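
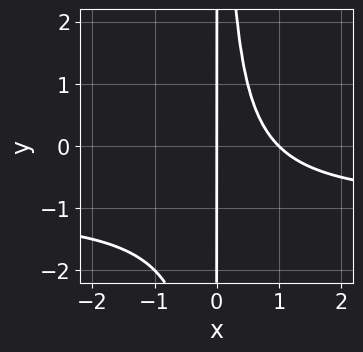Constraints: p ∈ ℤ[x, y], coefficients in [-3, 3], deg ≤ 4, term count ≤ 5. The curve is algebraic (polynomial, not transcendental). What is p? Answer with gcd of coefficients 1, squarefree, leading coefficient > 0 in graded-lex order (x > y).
x^2*y + x^2 - x

(a) Degree: a generic line meets the curve in up to 3 points, so deg p = 3.
(b) From the visible intercepts: the visible y-axis segment lies entirely on the curve; the x-axis gridline crossings are at x ∈ {0, 1}.
(c) Solving for integer coefficients yields p as stated.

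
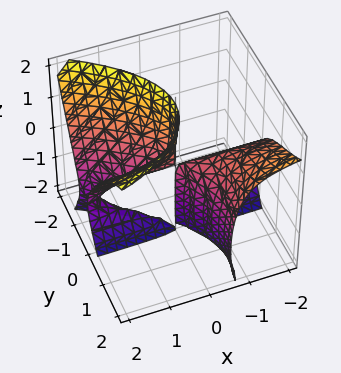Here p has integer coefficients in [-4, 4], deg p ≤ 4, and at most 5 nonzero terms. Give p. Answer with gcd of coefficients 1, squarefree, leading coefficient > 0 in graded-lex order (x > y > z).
(a) The picture has 2 separate pieces. They look like related sheets of one shape, so recover p as a whole.
(b) Degree: a generic line meets the surface in up to 3 points, so deg p = 3.
(c) Checking where it meets the axes: every point of the x-axis in the box is on the surface; the visible z-axis segment lies entirely on the surface.
(d) Assembling these constraints gives the stated polynomial.

x*z^2 + y^3 - 3*x*y + 2*x*z - 3*y^2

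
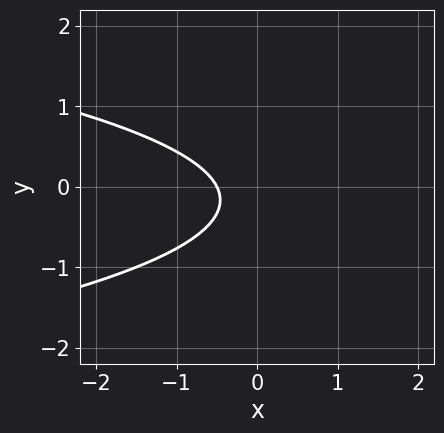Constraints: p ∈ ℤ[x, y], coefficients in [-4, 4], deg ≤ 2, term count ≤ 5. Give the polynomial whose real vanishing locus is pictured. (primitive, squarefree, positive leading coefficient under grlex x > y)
(a) Degree: no degree-1 curve has this shape, so deg p = 2.
(b) Observable constraints: no y-intercept at any integer in the box.
(c) Putting this together gives p.

3*y^2 + 2*x + y + 1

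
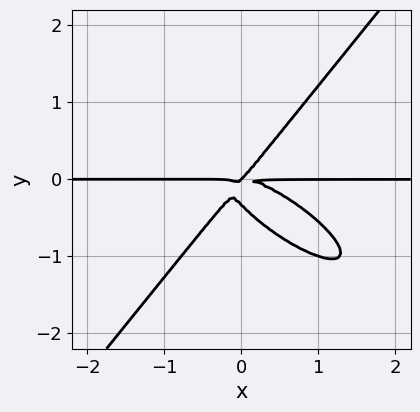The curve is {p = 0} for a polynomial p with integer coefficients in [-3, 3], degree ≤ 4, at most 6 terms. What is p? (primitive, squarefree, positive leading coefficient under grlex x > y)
First, deg p = 4. The shape is more complex than any degree-3 curve.
Then, reading off the gridlines: the visible x-axis segment lies entirely on the curve; one y-axis crossing is at y = 0.
Finally, these observations pin down the coefficients.

2*x^3*y + 3*x^2*y^2 - 3*y^4 + x*y^2 - y^3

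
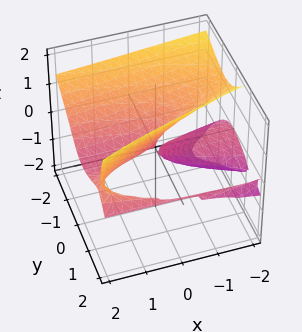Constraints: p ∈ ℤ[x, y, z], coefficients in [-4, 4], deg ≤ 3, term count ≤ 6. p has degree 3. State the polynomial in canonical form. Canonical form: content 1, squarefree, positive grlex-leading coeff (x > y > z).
First, the picture has 2 separate pieces. Treating them together as one polynomial.
Next, the degree is 3 — a generic line meets the surface in up to 3 points.
Then, checking where it meets the axes: every point of the x-axis in the box is on the surface; the y-axis gridline crossings are at y ∈ {0, 2}; one z-axis crossing is at z = 0.
Finally, putting this together gives p.

y^3 - 3*y*z^2 + 2*z^3 + 2*x*z - 2*y^2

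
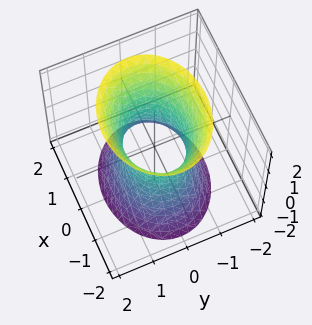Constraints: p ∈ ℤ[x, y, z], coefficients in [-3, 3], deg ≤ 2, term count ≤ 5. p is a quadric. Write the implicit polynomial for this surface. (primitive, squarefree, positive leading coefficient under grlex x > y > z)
First, deg p = 2. An hourglass — one-sheet hyperboloid; a quadric.
Then, symmetries: it's symmetric under z → −z, forcing even powers of z; it's symmetric under x → −x, forcing even powers of x; mirror symmetry y ↦ −y ⇒ only even powers of y.
Then, from the visible intercepts: the surface avoids every integer z-axis point in the box; among the integer gridlines, it crosses the x-axis at x ∈ {-1, 1}.
Finally, matching integer coefficients to the picture gives p.

2*x^2 + 3*y^2 - z^2 - 2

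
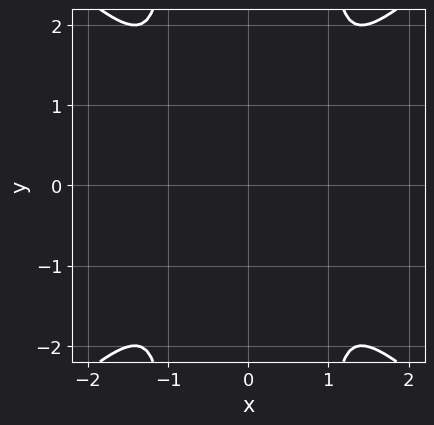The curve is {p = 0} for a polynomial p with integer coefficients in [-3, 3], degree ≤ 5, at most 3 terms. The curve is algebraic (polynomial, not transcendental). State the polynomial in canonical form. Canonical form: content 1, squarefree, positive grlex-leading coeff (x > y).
x^4 - x^2*y^2 + y^2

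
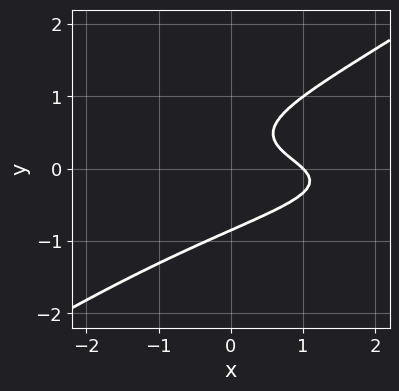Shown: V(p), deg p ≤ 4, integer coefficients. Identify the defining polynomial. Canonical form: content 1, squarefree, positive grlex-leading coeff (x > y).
The degree is 3 — no degree-2 curve has this shape.
From the axis intercepts and sections: one x-axis crossing is at x = 1.
Assembling these constraints gives the stated polynomial.

2*x*y^2 - 3*y^3 + x + y - 1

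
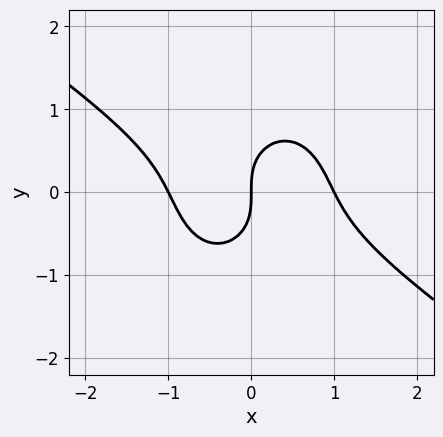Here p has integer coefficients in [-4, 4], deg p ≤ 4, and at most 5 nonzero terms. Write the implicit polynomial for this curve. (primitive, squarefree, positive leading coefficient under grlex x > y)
1. deg p = 3. The shape is more complex than any degree-2 curve.
2. Observable constraints: one y-axis crossing is at y = 0; the x-axis gridline crossings are at x ∈ {-1, 0, 1}.
3. Matching integer coefficients to the picture gives p.

x^3 + x^2*y + y^3 - x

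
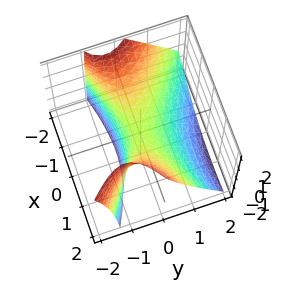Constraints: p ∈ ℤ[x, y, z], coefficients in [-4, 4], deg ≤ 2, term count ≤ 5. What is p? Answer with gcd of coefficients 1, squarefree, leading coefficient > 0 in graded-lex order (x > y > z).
x^2 - x*y - 3*y^2 - 2*y*z - 2*z

1. The degree is 2 — a generic line meets the surface in up to 2 points.
2. Checking where it meets the axes: it meets the y-axis at y = 0 (among the integer gridlines); it crosses the z-axis at the gridline z = 0; it meets the x-axis at x = 0 (among the integer gridlines).
3. Putting this together gives p.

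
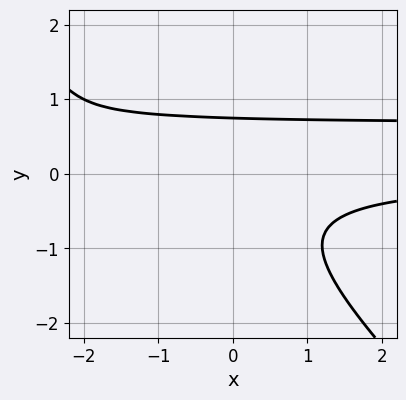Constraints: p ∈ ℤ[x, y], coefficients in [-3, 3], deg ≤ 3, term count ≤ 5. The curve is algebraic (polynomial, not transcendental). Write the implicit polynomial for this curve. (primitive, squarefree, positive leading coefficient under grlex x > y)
3*x*y^2 + 3*y^3 - 2*x*y + y - 2

First, degree: a generic line meets the curve in up to 3 points, so deg p = 3.
Then, observable constraints: the curve avoids every integer x-axis point in the box.
Finally, the integer polynomial consistent with all of this is the stated p.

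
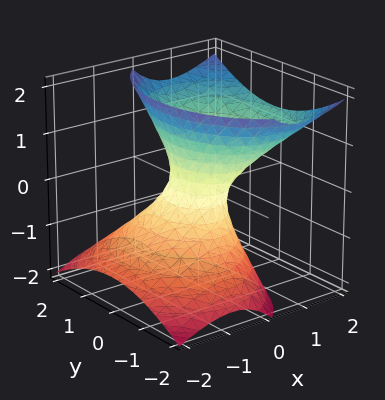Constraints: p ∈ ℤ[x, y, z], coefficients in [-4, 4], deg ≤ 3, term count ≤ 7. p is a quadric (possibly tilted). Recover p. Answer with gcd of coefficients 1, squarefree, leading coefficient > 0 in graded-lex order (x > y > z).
3*x^2 - 3*x*z + 2*y^2 - 2*z^2 - 1

First, the degree is 2 — a generic line meets the surface in up to 2 points.
Next, from the visible intercepts: no z-intercept at any integer in the box.
Finally, fitting integer coefficients to these (and the overall shape) gives p.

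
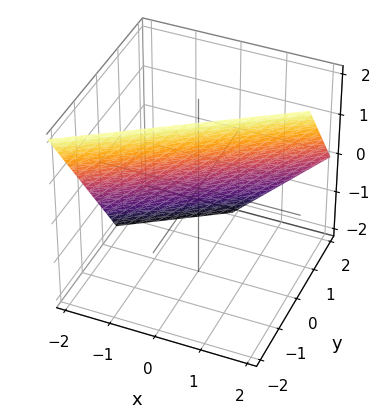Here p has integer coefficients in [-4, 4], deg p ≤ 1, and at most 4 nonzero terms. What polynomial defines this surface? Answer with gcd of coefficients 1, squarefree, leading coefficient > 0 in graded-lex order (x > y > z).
2*x - 3*y - 2*z + 2

1. deg p = 1. The surface is flat (a plane).
2. From the axis intercepts and sections: it meets the z-axis at z = 1 (among the integer gridlines); it meets the x-axis at x = -1 (among the integer gridlines).
3. Solving for integer coefficients yields p as stated.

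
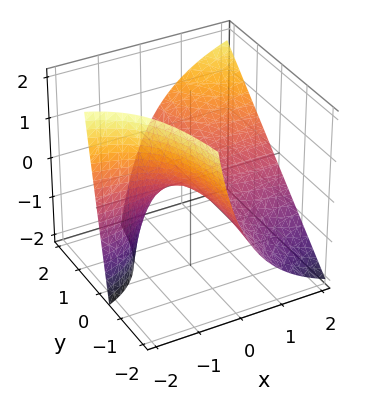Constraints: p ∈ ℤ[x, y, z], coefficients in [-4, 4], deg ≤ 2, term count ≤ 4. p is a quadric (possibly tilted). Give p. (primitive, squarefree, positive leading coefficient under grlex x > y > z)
(a) The degree is 2 — a generic line meets the surface in up to 2 points.
(b) From the visible intercepts: every point of the x-axis in the box is on the surface; it crosses the z-axis at the gridline z = 0.
(c) Putting this together gives p. Check: (0, 1, 0) on the y-axis lies on the surface, and p(0, 1, 0) = 0. ✓

3*x*y - 2*x*z - 3*z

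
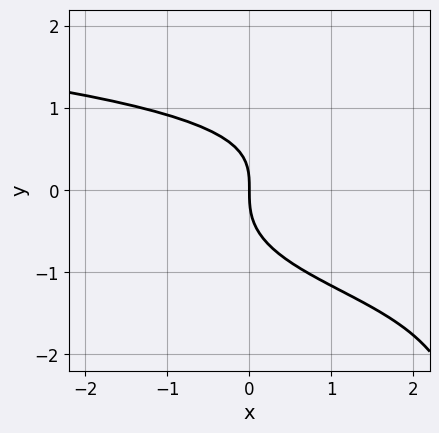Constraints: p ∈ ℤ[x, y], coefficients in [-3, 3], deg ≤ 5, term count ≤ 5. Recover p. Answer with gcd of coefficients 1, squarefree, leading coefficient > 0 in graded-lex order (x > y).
The degree is 4 — no degree-3 curve has this shape.
Reading off the gridlines: one y-axis crossing is at y = 0; it meets the x-axis at x = 0 (among the integer gridlines).
Putting this together gives p.

x*y^3 - 3*y^3 + x^2 + x*y - 3*x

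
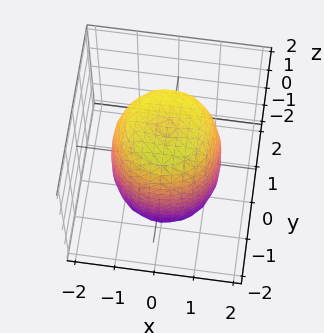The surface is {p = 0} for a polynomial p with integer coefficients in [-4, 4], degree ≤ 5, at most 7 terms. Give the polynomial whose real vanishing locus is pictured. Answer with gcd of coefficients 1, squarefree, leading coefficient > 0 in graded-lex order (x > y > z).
1. Degree: the shape is more complex than any degree-3 surface, so deg p = 4.
2. Symmetries: every cross-section ⟂ z is a circle, so x, y appear only via x² + y².
3. Against the integer gridlines: a circular section at z = -1 has radius between 1 and 2.
4. Putting this together gives p.

2*x^4 + 4*x^2*y^2 + 2*y^4 - 2*x^2 - 2*y^2 + z^2 - 3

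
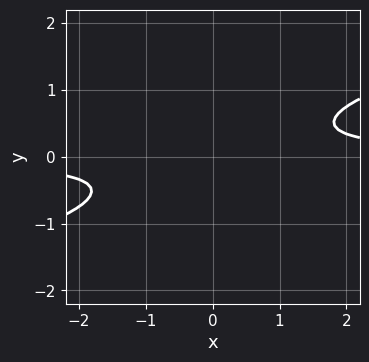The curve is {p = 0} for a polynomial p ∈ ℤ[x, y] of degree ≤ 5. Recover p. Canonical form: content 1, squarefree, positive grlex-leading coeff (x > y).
First, degree: the shape is more complex than any degree-3 curve, so deg p = 4.
Next, from the axis intercepts and sections: it misses every integer gridline on the x-axis; no y-intercept at any integer in the box.
Finally, putting this together gives p.

y^4 - 2*x*y + 3*y^2 + 1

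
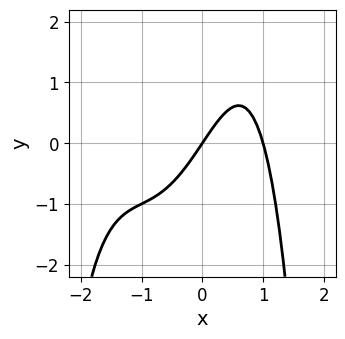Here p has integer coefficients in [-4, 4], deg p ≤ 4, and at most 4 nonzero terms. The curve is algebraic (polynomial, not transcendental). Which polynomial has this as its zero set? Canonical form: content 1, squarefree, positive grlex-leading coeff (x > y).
x^4 + 2*x^3 - 3*x + 2*y

First, degree: a generic line meets the curve in up to 4 points, so deg p = 4.
Next, reading off the gridlines: among the integer gridlines, it crosses the x-axis at x ∈ {0, 1}; it meets the y-axis at y = 0 (among the integer gridlines).
Finally, solving for integer coefficients yields p as stated.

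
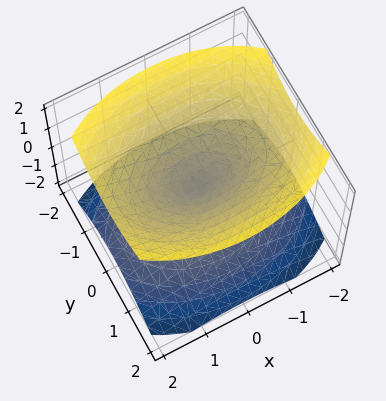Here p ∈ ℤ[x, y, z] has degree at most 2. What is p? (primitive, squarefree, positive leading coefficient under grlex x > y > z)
x^2 + 2*y^2 - 2*z^2

The picture has 2 separate pieces.
deg p = 2.
Symmetries: it's symmetric under y → −y, forcing even powers of y; it's symmetric under x → −x, forcing even powers of x; the z ↦ −z reflection is a symmetry, so z appears only in even powers.
From the axis intercepts and sections: it crosses the y-axis at the gridline y = 0; it crosses the z-axis at the gridline z = 0; it crosses the x-axis at the gridline x = 0.
Putting this together gives p.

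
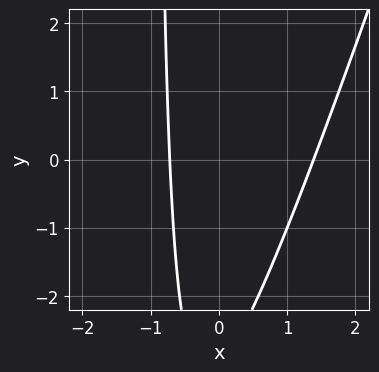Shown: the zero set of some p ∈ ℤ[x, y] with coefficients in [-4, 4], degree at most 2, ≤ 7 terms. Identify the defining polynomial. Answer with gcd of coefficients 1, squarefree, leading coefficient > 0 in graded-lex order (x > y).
3*x^2 - x*y - 2*x - y - 3

(a) The degree is 2 — no degree-1 curve has this shape.
(b) Reading off the gridlines: it misses every integer gridline on the y-axis.
(c) Assembling these constraints gives the stated polynomial.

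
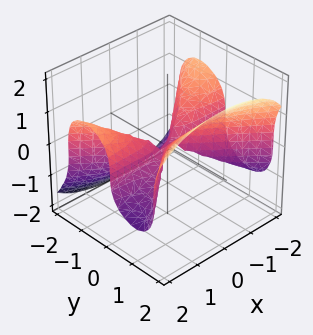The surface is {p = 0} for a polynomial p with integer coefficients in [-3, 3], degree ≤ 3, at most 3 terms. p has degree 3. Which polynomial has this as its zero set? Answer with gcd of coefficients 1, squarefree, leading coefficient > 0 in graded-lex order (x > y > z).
2*x^2*y - 3*y^3 + 3*z^3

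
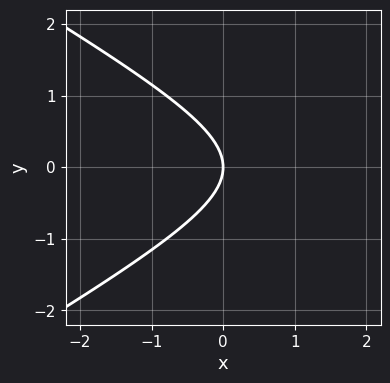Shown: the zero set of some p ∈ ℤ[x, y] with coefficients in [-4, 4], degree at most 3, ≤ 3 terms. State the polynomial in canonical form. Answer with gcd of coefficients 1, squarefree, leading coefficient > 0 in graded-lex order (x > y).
x^2 - 3*y^2 - 3*x

1. Degree: the shape is more complex than any degree-1 curve, so deg p = 2.
2. Symmetries: the y ↦ −y reflection is a symmetry, so y appears only in even powers.
3. Checking where it meets the axes: it meets the x-axis at x = 0 (among the integer gridlines); it meets the y-axis at y = 0 (among the integer gridlines).
4. Assembling these constraints gives the stated polynomial.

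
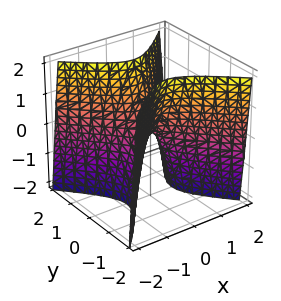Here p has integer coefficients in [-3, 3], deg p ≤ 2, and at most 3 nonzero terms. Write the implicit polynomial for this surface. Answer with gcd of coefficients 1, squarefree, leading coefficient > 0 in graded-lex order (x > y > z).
1. Degree: a saddle surface; a quadric, so deg p = 2.
2. Symmetries: the y ↦ −y reflection is a symmetry, so y appears only in even powers; the x ↦ −x reflection is a symmetry, so x appears only in even powers.
3. Checking where it meets the axes: it meets the z-axis at z = 0 (among the integer gridlines); it crosses the x-axis at the gridline x = 0; it crosses the y-axis at the gridline y = 0.
4. Putting this together gives p.

3*x^2 - 3*y^2 + z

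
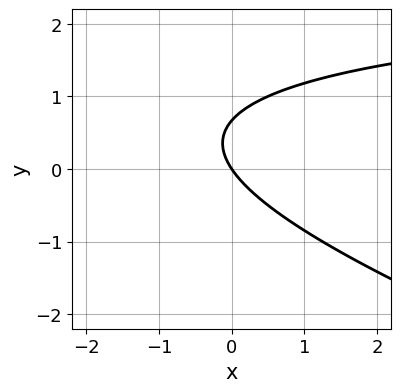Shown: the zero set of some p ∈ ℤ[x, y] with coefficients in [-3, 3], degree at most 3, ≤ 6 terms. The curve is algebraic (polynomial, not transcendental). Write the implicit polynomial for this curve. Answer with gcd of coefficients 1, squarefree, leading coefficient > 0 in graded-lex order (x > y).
deg p = 2. No degree-1 curve has this shape.
From the visible intercepts: it crosses the x-axis at the gridline x = 0; it crosses the y-axis at the gridline y = 0.
The integer polynomial consistent with all of this is the stated p.

x*y + 3*y^2 - 3*x - 2*y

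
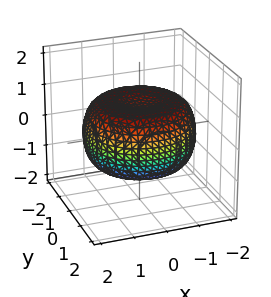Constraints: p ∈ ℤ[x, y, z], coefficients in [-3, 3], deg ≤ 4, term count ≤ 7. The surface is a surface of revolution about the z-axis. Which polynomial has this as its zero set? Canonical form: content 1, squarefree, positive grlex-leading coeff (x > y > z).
x^4 + 2*x^2*y^2 + y^4 - 2*x^2 - 2*y^2 + 3*z^2 - 2

First, the degree is 4 — no degree-3 surface has this shape.
Next, symmetries: rotational symmetry about the z-axis ⇒ p depends on x, y only through x² + y².
Next, against the integer gridlines: a circular section at z = 1 has radius exactly 1.
Finally, the integer polynomial consistent with all of this is the stated p.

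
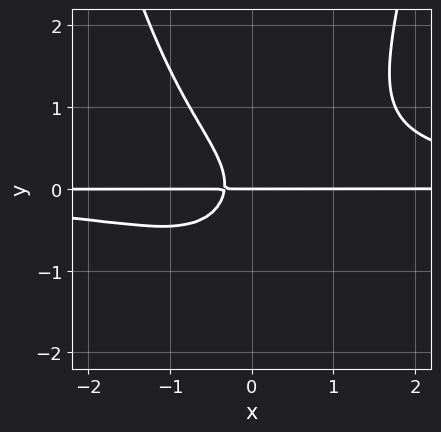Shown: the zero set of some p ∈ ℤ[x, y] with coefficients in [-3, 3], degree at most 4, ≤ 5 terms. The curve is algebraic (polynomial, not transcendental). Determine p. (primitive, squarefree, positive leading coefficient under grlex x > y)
3*x^2*y^2 - 3*y^3 - 3*x*y - y

The degree is 4 — the shape is more complex than any degree-3 curve.
Checking where it meets the axes: the visible x-axis segment lies entirely on the curve; one y-axis crossing is at y = 0.
Matching integer coefficients to the picture gives p.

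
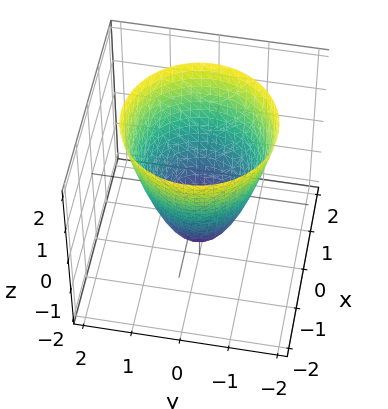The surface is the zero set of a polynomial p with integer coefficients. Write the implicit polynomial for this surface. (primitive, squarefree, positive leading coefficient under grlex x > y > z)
(a) The degree is 2 — no degree-1 surface has this shape.
(b) Symmetries: the z-axis is an axis of rotation, so x and y enter only as x² + y².
(c) Against the integer gridlines: the x-axis gridline crossings are at x ∈ {-1, 1}; among the integer gridlines, it crosses the y-axis at y ∈ {-1, 1}; a circular section at z = 2 has radius between 1 and 2.
(d) The integer polynomial consistent with all of this is the stated p.

3*x^2 + 3*y^2 - 2*z - 3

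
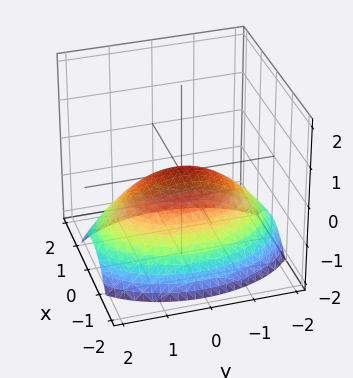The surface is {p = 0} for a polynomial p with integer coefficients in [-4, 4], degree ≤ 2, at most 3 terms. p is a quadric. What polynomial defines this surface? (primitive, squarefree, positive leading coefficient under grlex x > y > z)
2*x^2 + y^2 + 3*z

1. Degree: a single bowl opening along one axis; a quadric, so deg p = 2.
2. Symmetries: mirror symmetry y ↦ −y ⇒ only even powers of y; it's symmetric under x → −x, forcing even powers of x.
3. Checking where it meets the axes: it meets the z-axis at z = 0 (among the integer gridlines); it meets the y-axis at y = 0 (among the integer gridlines); one x-axis crossing is at x = 0.
4. Putting this together gives p.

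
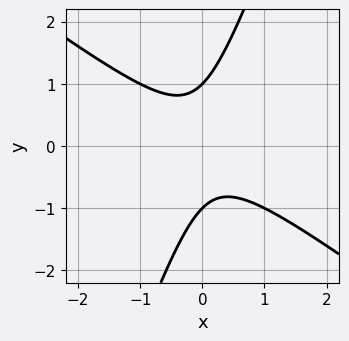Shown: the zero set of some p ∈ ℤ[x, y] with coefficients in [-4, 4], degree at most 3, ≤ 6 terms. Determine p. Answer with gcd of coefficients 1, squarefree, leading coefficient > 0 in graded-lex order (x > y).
2*x^2 + 2*x*y - y^2 + 1

First, the degree is 2 — a generic line meets the curve in up to 2 points.
Next, from the axis intercepts and sections: no x-intercept at any integer in the box; the y-axis gridline crossings are at y ∈ {-1, 1}.
Finally, fitting integer coefficients to these (and the overall shape) gives p.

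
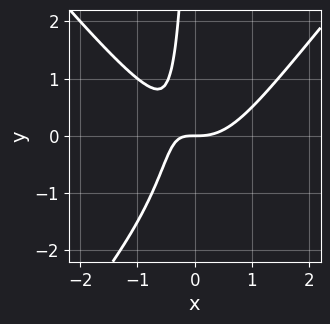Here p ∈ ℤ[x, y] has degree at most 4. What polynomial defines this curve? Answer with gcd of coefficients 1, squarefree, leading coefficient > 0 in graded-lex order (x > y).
3*x^3 - 2*x*y^2 - 3*x*y - 2*y

First, degree: the shape is more complex than any degree-2 curve, so deg p = 3.
Next, observable constraints: it meets the y-axis at y = 0 (among the integer gridlines); it meets the x-axis at x = 0 (among the integer gridlines).
Finally, fitting integer coefficients to these (and the overall shape) gives p.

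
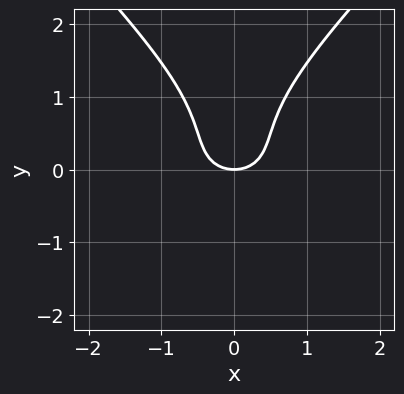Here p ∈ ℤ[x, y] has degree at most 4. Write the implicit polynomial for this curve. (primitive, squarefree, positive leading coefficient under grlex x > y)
x^2*y - y^3 + x^2 + y^2 - y

1. deg p = 3. A generic line meets the curve in up to 3 points.
2. Symmetries: mirror symmetry x ↦ −x ⇒ only even powers of x.
3. From the visible intercepts: it meets the y-axis at y = 0 (among the integer gridlines); one x-axis crossing is at x = 0.
4. These observations pin down the coefficients.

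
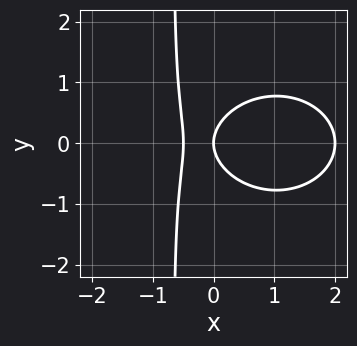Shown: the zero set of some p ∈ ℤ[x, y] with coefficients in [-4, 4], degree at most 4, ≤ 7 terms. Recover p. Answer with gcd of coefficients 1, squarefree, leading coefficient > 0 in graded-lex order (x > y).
(a) The degree is 3 — a generic line meets the curve in up to 3 points.
(b) Symmetries: mirror symmetry y ↦ −y ⇒ only even powers of y.
(c) Observable constraints: the x-axis gridline crossings are at x ∈ {0, 2}; it crosses the y-axis at the gridline y = 0.
(d) Matching integer coefficients to the picture gives p.

2*x^3 + 3*x*y^2 - 3*x^2 + 2*y^2 - 2*x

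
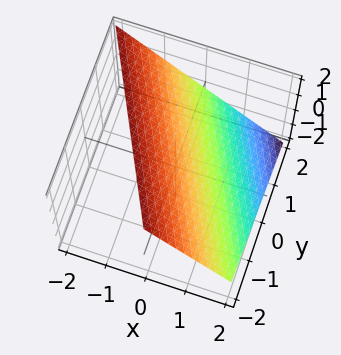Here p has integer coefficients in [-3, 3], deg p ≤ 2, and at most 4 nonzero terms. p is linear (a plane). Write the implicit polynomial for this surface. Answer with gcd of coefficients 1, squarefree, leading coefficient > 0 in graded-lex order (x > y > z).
(a) Degree: the surface is flat (a plane), so deg p = 1.
(b) Observable constraints: it crosses the z-axis at the gridline z = 1; one x-axis crossing is at x = 1; it meets the y-axis at y = 2 (among the integer gridlines).
(c) Putting this together gives p.

2*x + y + 2*z - 2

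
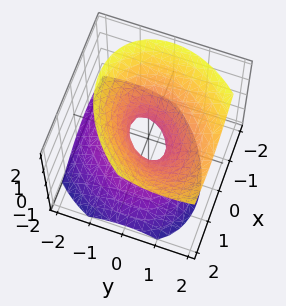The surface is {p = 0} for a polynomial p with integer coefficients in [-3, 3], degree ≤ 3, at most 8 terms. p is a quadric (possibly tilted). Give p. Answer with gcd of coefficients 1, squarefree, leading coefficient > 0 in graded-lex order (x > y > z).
deg p = 2. The shape is more complex than any degree-1 surface.
Observable constraints: the surface avoids every integer z-axis point in the box.
Together with the visible shape, these determine p as stated.

3*x^2 - 2*x*y + 3*y^2 - 2*y*z - 3*z^2 - 1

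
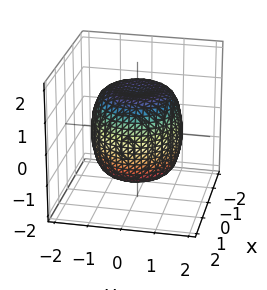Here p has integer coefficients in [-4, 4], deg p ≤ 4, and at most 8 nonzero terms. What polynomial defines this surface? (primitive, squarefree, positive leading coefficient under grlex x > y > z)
1. deg p = 4. No degree-3 surface has this shape.
2. Symmetries: the surface is invariant under rotation about z: p = q(x² + y², z).
3. From the axis intercepts and sections: a circular section at z = -1 has radius between 1 and 2.
4. These observations pin down the coefficients.

2*x^4 + 4*x^2*y^2 + 2*y^4 - 2*x^2 - 2*y^2 + 2*z^2 - 3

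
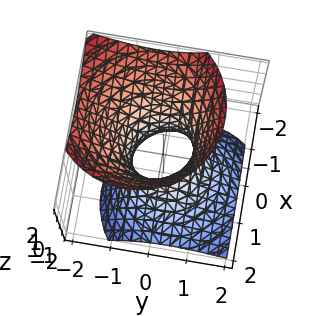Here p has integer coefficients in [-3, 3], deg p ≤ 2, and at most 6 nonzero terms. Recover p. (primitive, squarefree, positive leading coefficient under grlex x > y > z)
First, degree: the shape is more complex than any degree-1 surface, so deg p = 2.
Then, from the visible intercepts: no z-intercept at any integer in the box.
Finally, assembling these constraints gives the stated polynomial.

3*x^2 + 2*x*z + 3*y^2 + 2*y*z - 2*z^2 - 2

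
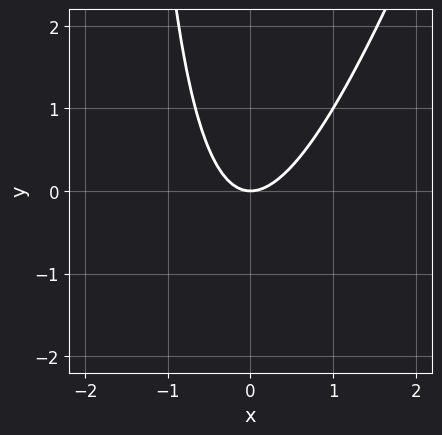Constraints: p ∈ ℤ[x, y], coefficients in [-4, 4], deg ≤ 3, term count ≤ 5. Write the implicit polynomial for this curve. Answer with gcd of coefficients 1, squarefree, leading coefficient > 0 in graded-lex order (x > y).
(a) The degree is 2 — no degree-1 curve has this shape.
(b) From the axis intercepts and sections: it meets the x-axis at x = 0 (among the integer gridlines); it meets the y-axis at y = 0 (among the integer gridlines).
(c) These observations pin down the coefficients.

3*x^2 - x*y - 2*y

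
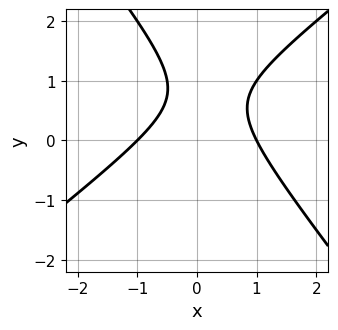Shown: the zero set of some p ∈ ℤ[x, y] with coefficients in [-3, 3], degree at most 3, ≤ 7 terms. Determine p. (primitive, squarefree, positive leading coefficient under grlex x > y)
2*x^2 - x*y - 2*y^2 + 3*y - 2

First, degree: a generic line meets the curve in up to 2 points, so deg p = 2.
Then, from the visible intercepts: the curve avoids every integer y-axis point in the box; the x-axis gridline crossings are at x ∈ {-1, 1}.
Finally, fitting integer coefficients to these (and the overall shape) gives p.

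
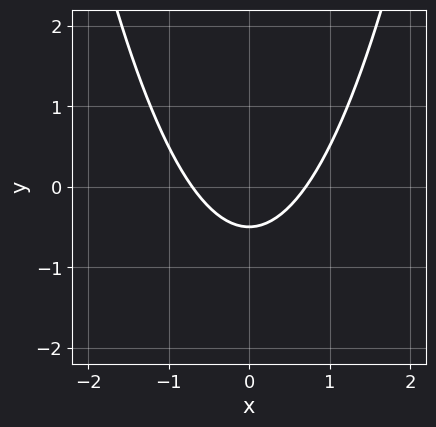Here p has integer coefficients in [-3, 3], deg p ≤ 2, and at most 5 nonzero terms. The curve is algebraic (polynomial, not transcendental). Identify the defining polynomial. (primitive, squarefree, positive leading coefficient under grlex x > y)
2*x^2 - 2*y - 1

deg p = 2. A generic line meets the curve in up to 2 points.
Symmetries: the x ↦ −x reflection is a symmetry, so x appears only in even powers.
Together with the visible shape, these determine p as stated.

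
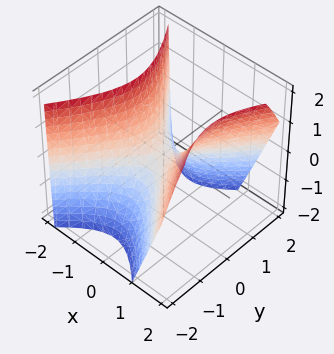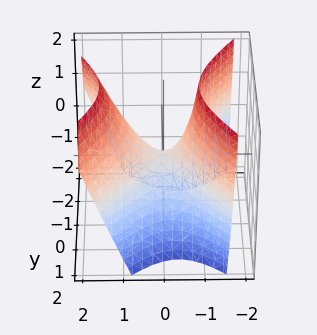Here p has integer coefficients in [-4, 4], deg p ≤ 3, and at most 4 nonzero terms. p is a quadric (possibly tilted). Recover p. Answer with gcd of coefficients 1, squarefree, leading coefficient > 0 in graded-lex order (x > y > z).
1. deg p = 2.
2. Reading off the gridlines: it crosses the y-axis at the gridline y = 0; it meets the z-axis at z = 0 (among the integer gridlines); one x-axis crossing is at x = 0.
3. Fitting integer coefficients to these (and the overall shape) gives p.

3*x^2 - x*z - 2*y^2 - 2*z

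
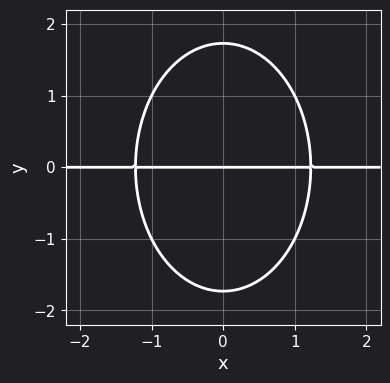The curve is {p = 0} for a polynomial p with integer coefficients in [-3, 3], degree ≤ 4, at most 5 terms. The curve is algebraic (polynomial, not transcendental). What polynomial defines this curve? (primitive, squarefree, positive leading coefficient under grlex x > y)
2*x^2*y + y^3 - 3*y

1. The degree is 3 — no degree-2 curve has this shape.
2. Symmetries: it's symmetric under x → −x, forcing even powers of x.
3. From the visible intercepts: the visible x-axis segment lies entirely on the curve; one y-axis crossing is at y = 0.
4. The integer polynomial consistent with all of this is the stated p.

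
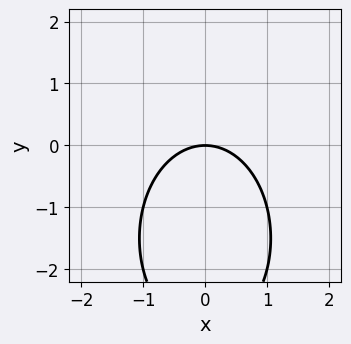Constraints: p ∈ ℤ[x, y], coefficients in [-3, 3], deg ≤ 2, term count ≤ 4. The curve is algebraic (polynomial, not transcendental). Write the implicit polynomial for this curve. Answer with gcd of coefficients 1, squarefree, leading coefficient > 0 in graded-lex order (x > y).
2*x^2 + y^2 + 3*y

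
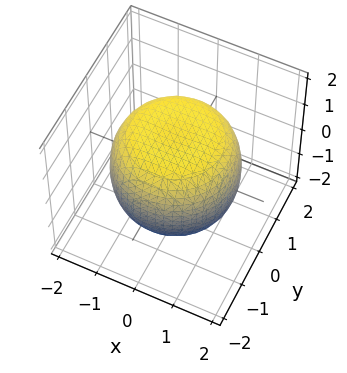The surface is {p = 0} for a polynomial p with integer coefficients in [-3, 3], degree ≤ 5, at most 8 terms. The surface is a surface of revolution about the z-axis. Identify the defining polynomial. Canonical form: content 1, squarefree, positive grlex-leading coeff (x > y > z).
The degree is 4 — a generic line meets the surface in up to 4 points.
Symmetry: the surface is invariant under rotation about z: p = q(x² + y², z).
From the visible intercepts: a circular section at z = 1 has radius between 1 and 2.
These observations pin down the coefficients.

x^4 + 2*x^2*y^2 + y^4 - x^2 - y^2 + 2*z^2 - 3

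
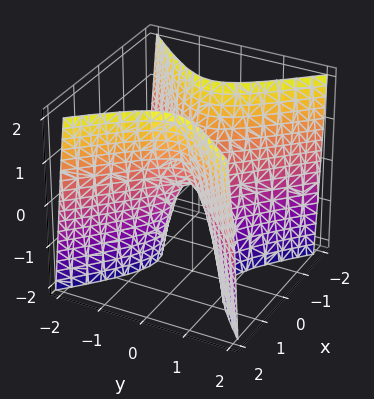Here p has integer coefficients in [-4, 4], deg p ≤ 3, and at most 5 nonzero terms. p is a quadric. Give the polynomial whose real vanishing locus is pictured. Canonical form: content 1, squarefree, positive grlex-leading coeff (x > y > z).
3*x^2 - 3*y^2 - z

1. Degree: a saddle surface; a quadric, so deg p = 2.
2. Symmetries: mirror symmetry y ↦ −y ⇒ only even powers of y; it's symmetric under x → −x, forcing even powers of x.
3. Observable constraints: one z-axis crossing is at z = 0; it meets the x-axis at x = 0 (among the integer gridlines); it meets the y-axis at y = 0 (among the integer gridlines).
4. The integer polynomial consistent with all of this is the stated p.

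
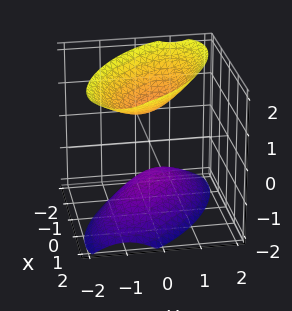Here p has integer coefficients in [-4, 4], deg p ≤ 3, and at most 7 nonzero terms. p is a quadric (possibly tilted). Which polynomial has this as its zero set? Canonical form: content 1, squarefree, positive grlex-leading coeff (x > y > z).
I count 2 distinct pieces. They look like related sheets of one shape, so recover p as a whole.
deg p = 2. The shape is more complex than any degree-1 surface.
Reading off the gridlines: it misses every integer gridline on the x-axis; it misses every integer gridline on the y-axis; the z-axis gridline crossings are at z ∈ {-1, 1}.
Putting this together gives p.

2*x^2 + 3*x*y + 3*y^2 - 2*z^2 + 2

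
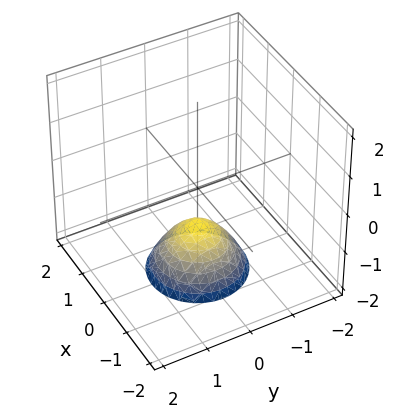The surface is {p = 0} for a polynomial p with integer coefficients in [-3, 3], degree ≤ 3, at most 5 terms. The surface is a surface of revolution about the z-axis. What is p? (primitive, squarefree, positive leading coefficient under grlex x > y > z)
x^2 + y^2 + z + 1

deg p = 2. No degree-1 surface has this shape.
Symmetry: the surface is invariant under rotation about z: p = q(x² + y², z).
From the axis intercepts and sections: a circular section at z = -2 has radius exactly 1; the surface avoids every integer x-axis point in the box; it meets the z-axis at z = -1 (among the integer gridlines); no y-intercept at any integer in the box.
Fitting integer coefficients to these (and the overall shape) gives p.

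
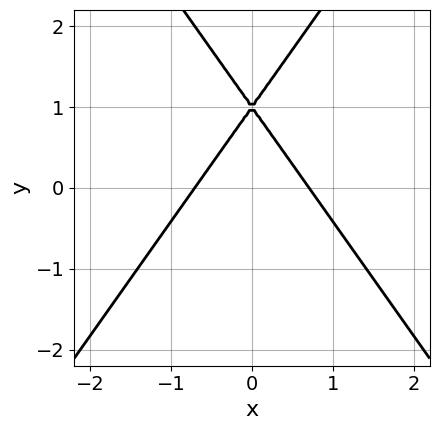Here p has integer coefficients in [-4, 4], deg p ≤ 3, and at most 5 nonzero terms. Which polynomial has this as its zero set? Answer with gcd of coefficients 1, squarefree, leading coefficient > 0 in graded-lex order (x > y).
2*x^2 - y^2 + 2*y - 1

1. deg p = 2.
2. Symmetries: the x ↦ −x reflection is a symmetry, so x appears only in even powers.
3. Reading off the gridlines: it crosses the y-axis at the gridline y = 1.
4. Together with the visible shape, these determine p as stated.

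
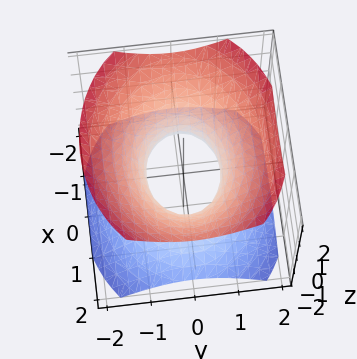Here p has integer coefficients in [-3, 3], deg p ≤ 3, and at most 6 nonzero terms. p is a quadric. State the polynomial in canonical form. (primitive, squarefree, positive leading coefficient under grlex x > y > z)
2*x^2 + 3*y^2 - 3*z^2 - 2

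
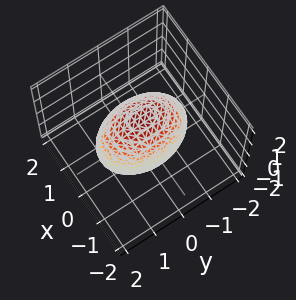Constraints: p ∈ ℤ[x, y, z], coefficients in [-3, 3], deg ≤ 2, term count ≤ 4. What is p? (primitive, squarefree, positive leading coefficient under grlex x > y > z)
2*x^2 + y^2 + z^2 - 2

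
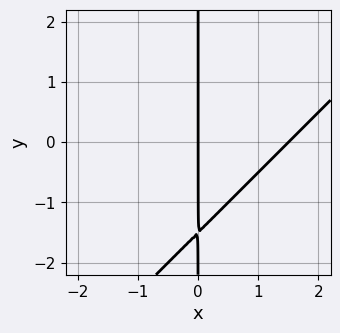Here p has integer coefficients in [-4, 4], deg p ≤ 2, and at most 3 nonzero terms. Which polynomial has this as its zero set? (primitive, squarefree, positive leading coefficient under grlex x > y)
First, degree: a generic line meets the curve in up to 2 points, so deg p = 2.
Then, checking where it meets the axes: it crosses the x-axis at the gridline x = 0; the visible y-axis segment lies entirely on the curve.
Finally, the integer polynomial consistent with all of this is the stated p.

2*x^2 - 2*x*y - 3*x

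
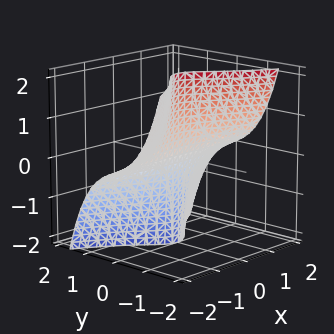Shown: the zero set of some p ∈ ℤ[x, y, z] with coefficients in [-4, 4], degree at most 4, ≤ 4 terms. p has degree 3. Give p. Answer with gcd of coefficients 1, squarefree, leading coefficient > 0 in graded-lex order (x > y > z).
x^2*z + 2*y^3 + 2*y

1. deg p = 3. A generic line meets the surface in up to 3 points.
2. Against the integer gridlines: it crosses the y-axis at the gridline y = 0; the visible z-axis segment lies entirely on the surface; every point of the x-axis in the box is on the surface.
3. Matching integer coefficients to the picture gives p.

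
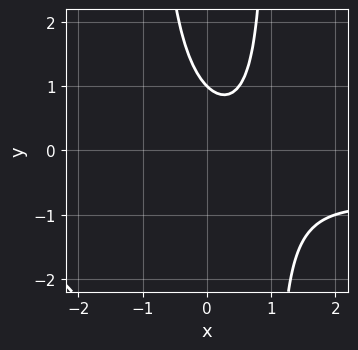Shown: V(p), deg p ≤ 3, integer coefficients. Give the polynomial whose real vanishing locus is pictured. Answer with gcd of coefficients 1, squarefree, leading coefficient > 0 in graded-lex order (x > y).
x^2*y + x^2 - x - y + 1

(a) The degree is 3 — a generic line meets the curve in up to 3 points.
(b) From the visible intercepts: it misses every integer gridline on the x-axis; it crosses the y-axis at the gridline y = 1.
(c) Putting this together gives p.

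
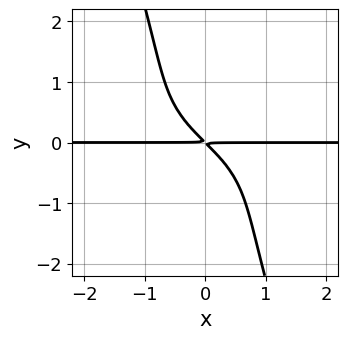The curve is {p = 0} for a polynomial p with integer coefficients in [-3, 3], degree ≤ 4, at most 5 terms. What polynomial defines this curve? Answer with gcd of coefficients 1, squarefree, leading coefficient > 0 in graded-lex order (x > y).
The degree is 4 — a generic line meets the curve in up to 4 points.
Against the integer gridlines: every point of the x-axis in the box is on the curve.
The integer polynomial consistent with all of this is the stated p.

3*x*y^3 + y^4 + 3*x*y + 3*y^2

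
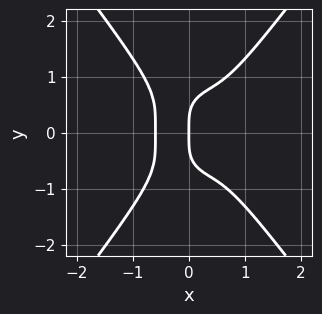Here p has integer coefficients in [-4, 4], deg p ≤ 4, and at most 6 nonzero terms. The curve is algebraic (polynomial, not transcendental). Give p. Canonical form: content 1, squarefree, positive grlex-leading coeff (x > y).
3*x^4 - y^4 - x^3 + x

(a) The degree is 4 — the shape is more complex than any degree-3 curve.
(b) Symmetries: the y ↦ −y reflection is a symmetry, so y appears only in even powers.
(c) From the axis intercepts and sections: one y-axis crossing is at y = 0; one x-axis crossing is at x = 0.
(d) Fitting integer coefficients to these (and the overall shape) gives p.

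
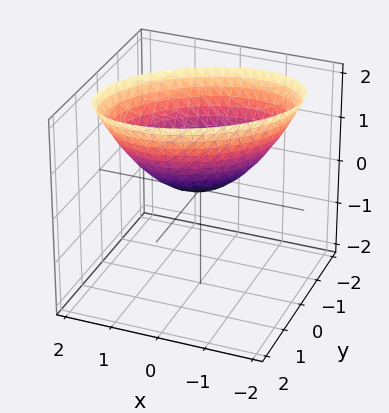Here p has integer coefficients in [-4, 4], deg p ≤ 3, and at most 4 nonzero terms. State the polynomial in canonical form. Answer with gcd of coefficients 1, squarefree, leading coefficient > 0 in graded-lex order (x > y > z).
2*x^2 - 2*x*y + 3*y^2 - 3*z

(a) Degree: the shape is more complex than any degree-1 surface, so deg p = 2.
(b) Observable constraints: it crosses the y-axis at the gridline y = 0; one z-axis crossing is at z = 0; one x-axis crossing is at x = 0.
(c) These observations pin down the coefficients.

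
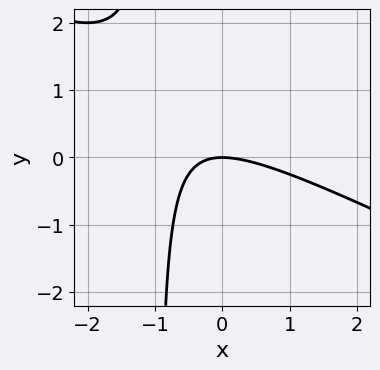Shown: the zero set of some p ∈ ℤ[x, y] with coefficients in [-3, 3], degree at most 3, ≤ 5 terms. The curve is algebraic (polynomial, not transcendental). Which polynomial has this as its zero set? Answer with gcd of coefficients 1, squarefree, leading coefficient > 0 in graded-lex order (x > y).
First, the degree is 2 — a generic line meets the curve in up to 2 points.
Then, observable constraints: it crosses the x-axis at the gridline x = 0; it meets the y-axis at y = 0 (among the integer gridlines).
Finally, these observations pin down the coefficients.

x^2 + 2*x*y + 2*y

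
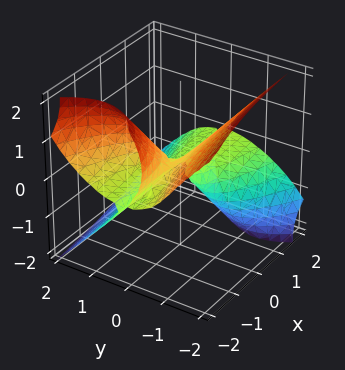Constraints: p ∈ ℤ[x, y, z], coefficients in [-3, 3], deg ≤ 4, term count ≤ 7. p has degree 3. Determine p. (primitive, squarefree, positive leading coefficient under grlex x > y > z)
3*x*y*z + 2*x*z^2 + 2*y^3 + 2*z^3 + y*z

Degree: a generic line meets the surface in up to 3 points, so deg p = 3.
From the visible intercepts: every point of the x-axis in the box is on the surface; it meets the y-axis at y = 0 (among the integer gridlines); one z-axis crossing is at z = 0.
Assembling these constraints gives the stated polynomial.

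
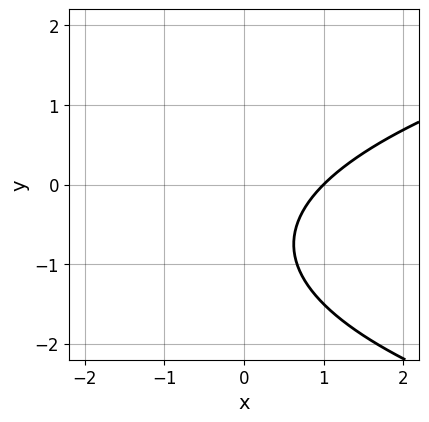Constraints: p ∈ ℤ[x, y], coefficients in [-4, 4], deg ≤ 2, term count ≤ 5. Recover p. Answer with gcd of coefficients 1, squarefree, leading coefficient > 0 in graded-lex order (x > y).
2*y^2 - 3*x + 3*y + 3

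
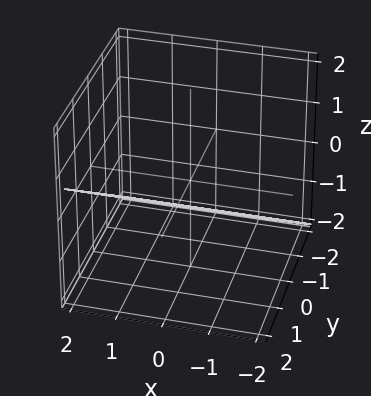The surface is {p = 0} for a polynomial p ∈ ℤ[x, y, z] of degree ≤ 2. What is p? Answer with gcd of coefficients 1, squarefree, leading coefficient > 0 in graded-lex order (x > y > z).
2*y - 3*z - 2

First, degree: the surface is flat (a plane), so deg p = 1.
Next, checking where it meets the axes: it crosses the y-axis at the gridline y = 1; no x-intercept at any integer in the box.
Finally, putting this together gives p.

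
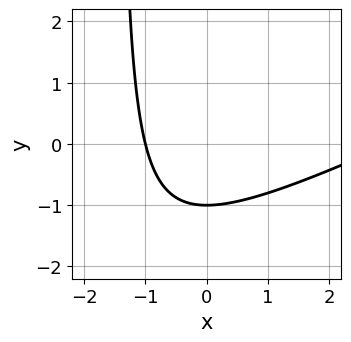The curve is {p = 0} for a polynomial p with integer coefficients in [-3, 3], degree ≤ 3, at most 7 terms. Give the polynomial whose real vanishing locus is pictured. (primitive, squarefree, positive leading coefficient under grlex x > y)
First, deg p = 2.
Next, reading off the gridlines: it crosses the y-axis at the gridline y = -1; it crosses the x-axis at the gridline x = -1.
Finally, fitting integer coefficients to these (and the overall shape) gives p.

x^2 - 2*x*y - 2*x - 3*y - 3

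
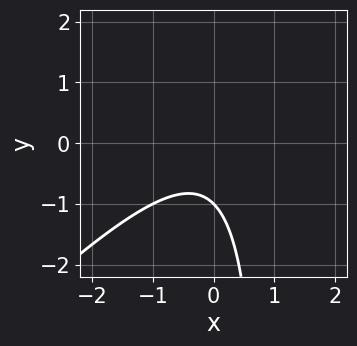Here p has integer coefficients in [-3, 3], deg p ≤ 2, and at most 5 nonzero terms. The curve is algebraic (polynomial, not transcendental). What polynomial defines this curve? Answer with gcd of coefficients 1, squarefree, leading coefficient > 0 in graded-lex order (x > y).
deg p = 2. The shape is more complex than any degree-1 curve.
From the axis intercepts and sections: no x-intercept at any integer in the box; it meets the y-axis at y = -1 (among the integer gridlines).
The integer polynomial consistent with all of this is the stated p.

x^2 - x*y + y + 1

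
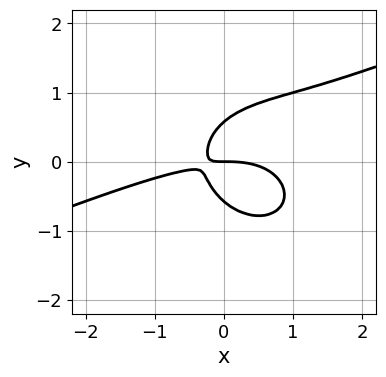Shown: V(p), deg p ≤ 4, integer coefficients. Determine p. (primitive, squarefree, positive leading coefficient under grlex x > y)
Degree: a generic line meets the curve in up to 3 points, so deg p = 3.
From the visible intercepts: it crosses the x-axis at the gridline x = 0; it crosses the y-axis at the gridline y = 0.
Putting this together gives p.

x^3 - 2*x^2*y - 3*y^3 + 3*x*y + y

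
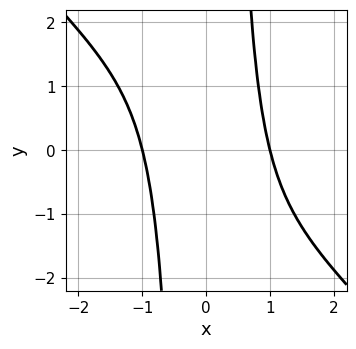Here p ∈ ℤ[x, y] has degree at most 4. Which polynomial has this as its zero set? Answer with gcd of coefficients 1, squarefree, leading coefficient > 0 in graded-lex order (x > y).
x^4 + x^3*y - 1

(a) Degree: no degree-3 curve has this shape, so deg p = 4.
(b) Reading off the gridlines: the curve avoids every integer y-axis point in the box; among the integer gridlines, it crosses the x-axis at x ∈ {-1, 1}.
(c) Matching integer coefficients to the picture gives p.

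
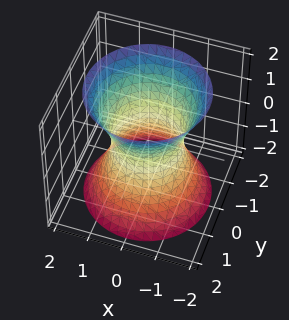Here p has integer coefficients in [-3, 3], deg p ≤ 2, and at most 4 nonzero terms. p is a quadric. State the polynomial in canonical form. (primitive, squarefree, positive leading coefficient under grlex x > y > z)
2*x^2 + 2*y^2 - z^2 - 2

(a) deg p = 2. One connected sheet with a waist; a quadric.
(b) Symmetries: the z ↦ −z reflection is a symmetry, so z appears only in even powers; rotational symmetry about the z-axis ⇒ p depends on x, y only through x² + y².
(c) Reading off the gridlines: among the integer gridlines, it crosses the x-axis at x ∈ {-1, 1}; the y-axis gridline crossings are at y ∈ {-1, 1}; no z-intercept at any integer in the box.
(d) Matching integer coefficients to the picture gives p.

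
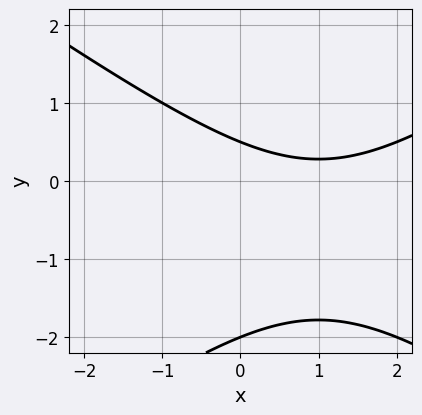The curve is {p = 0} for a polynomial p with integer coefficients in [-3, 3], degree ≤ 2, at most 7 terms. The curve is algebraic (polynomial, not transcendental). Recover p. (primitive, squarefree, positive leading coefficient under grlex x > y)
x^2 - 2*y^2 - 2*x - 3*y + 2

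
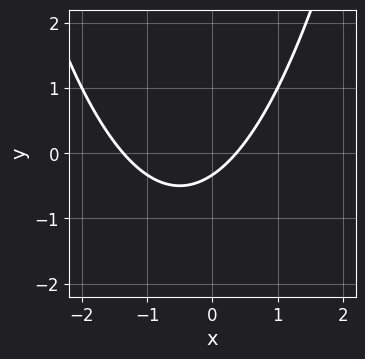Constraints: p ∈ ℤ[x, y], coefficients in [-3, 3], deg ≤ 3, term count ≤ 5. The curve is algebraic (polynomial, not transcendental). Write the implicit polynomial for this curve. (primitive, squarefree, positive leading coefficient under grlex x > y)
2*x^2 + 2*x - 3*y - 1

1. deg p = 2. No degree-1 curve has this shape.
2. Matching integer coefficients to the picture gives p.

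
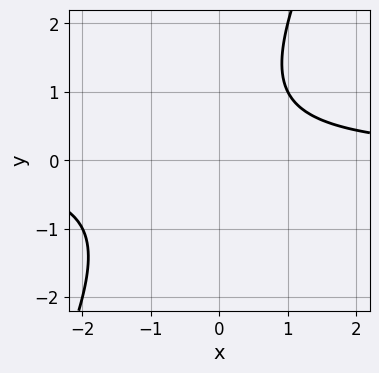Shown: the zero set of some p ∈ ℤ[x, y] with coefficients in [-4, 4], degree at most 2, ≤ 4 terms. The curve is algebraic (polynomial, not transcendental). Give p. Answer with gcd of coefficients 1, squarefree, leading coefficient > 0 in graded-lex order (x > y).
First, the degree is 2 — a generic line meets the curve in up to 2 points.
Then, reading off the gridlines: the curve avoids every integer x-axis point in the box; it misses every integer gridline on the y-axis.
Finally, putting this together gives p.

2*x*y - y^2 + y - 2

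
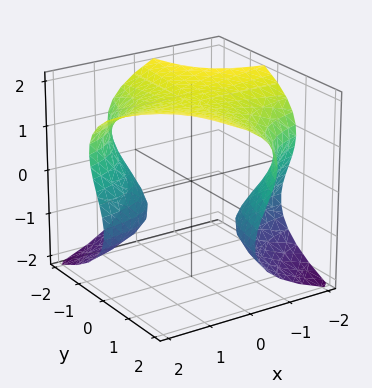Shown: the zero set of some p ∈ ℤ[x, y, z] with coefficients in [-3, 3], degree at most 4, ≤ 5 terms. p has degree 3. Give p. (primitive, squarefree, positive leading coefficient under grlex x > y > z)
1. The degree is 3 — a generic line meets the surface in up to 3 points.
2. Reading off the gridlines: it misses every integer gridline on the x-axis; the surface avoids every integer y-axis point in the box.
3. Putting this together gives p.

z^3 - 2*x*y - 2*z - 2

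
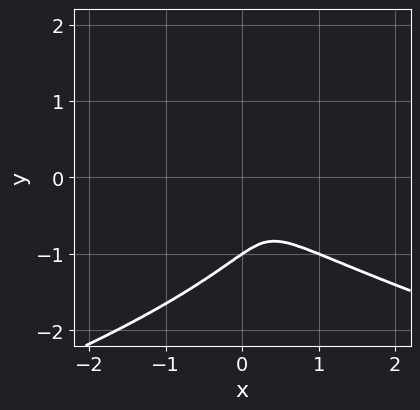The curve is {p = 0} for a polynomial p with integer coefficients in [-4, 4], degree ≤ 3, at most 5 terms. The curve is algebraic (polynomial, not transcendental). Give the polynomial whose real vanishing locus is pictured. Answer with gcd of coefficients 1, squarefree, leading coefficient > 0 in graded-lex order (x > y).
3*y^3 + 2*x^2 + 2*x*y + 3*y^2

The degree is 3 — the shape is more complex than any degree-2 curve.
Reading off the gridlines: one y-axis crossing is at y = -1.
Fitting integer coefficients to these (and the overall shape) gives p.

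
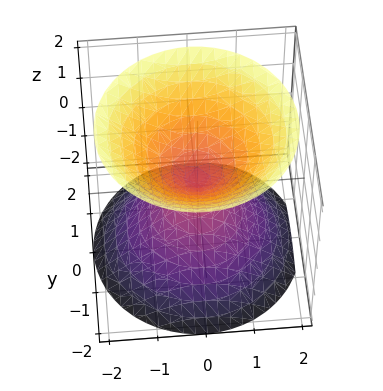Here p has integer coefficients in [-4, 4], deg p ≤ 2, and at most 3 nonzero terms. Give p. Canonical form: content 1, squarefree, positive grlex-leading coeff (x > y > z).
First, there are 2 components. They look like related sheets of one shape, so recover p as a whole.
Then, deg p = 2. A double cone through the origin; a quadric.
Then, symmetry: every cross-section ⟂ z is a circle, so x, y appear only via x² + y²; mirror symmetry z ↦ −z ⇒ only even powers of z.
Next, reading off the gridlines: it crosses the y-axis at the gridline y = 0; one x-axis crossing is at x = 0.
Finally, matching integer coefficients to the picture gives p.

x^2 + y^2 - z^2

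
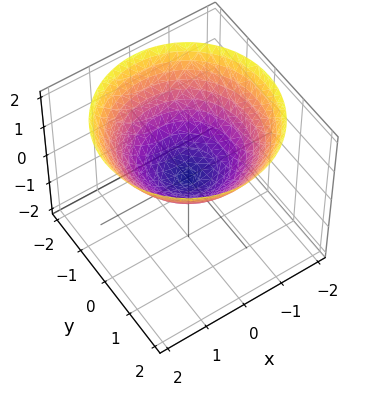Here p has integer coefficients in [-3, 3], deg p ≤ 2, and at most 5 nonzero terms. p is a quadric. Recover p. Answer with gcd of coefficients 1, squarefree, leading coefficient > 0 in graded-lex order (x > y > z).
(a) The degree is 2 — a single bowl opening along one axis; a quadric.
(b) Symmetry: the z-axis is an axis of rotation, so x and y enter only as x² + y².
(c) Against the integer gridlines: it meets the z-axis at z = 0 (among the integer gridlines); it meets the x-axis at x = 0 (among the integer gridlines).
(d) Putting this together gives p.

x^2 + y^2 - 2*z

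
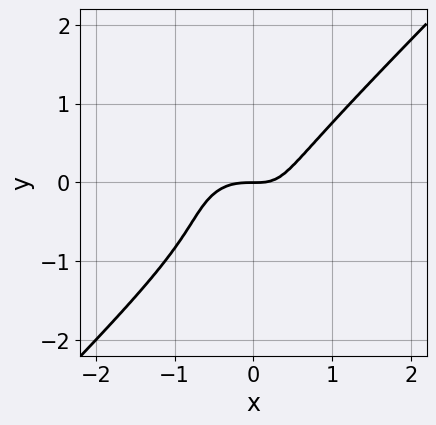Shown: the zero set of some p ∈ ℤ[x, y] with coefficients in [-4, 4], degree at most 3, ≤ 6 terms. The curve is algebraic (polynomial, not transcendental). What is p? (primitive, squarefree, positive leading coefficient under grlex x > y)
3*x^3 - 3*y^3 + 2*x*y - 3*y^2 - 2*y

First, deg p = 3.
Then, from the axis intercepts and sections: one x-axis crossing is at x = 0; one y-axis crossing is at y = 0.
Finally, the integer polynomial consistent with all of this is the stated p.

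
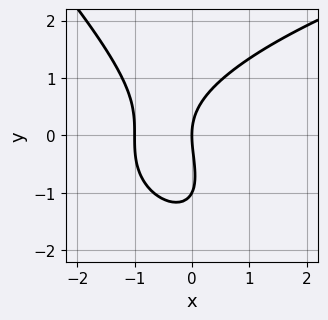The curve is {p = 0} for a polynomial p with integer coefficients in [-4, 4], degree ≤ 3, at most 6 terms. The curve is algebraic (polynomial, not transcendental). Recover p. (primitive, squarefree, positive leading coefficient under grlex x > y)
x*y^2 + y^3 - 3*x^2 + y^2 - 3*x

First, degree: a generic line meets the curve in up to 3 points, so deg p = 3.
Then, observable constraints: the y-axis gridline crossings are at y ∈ {-1, 0}; among the integer gridlines, it crosses the x-axis at x ∈ {-1, 0}.
Finally, fitting integer coefficients to these (and the overall shape) gives p.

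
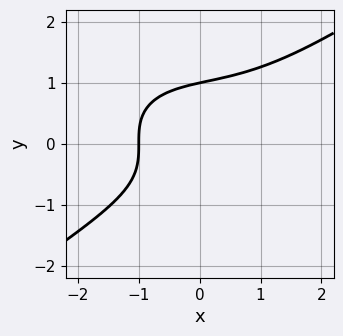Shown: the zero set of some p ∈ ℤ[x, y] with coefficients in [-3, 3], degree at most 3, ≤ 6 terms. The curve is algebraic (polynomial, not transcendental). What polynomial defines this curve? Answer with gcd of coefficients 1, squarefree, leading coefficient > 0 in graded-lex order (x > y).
(a) Degree: the shape is more complex than any degree-2 curve, so deg p = 3.
(b) Observable constraints: it meets the x-axis at x = -1 (among the integer gridlines); it crosses the y-axis at the gridline y = 1.
(c) Together with the visible shape, these determine p as stated.

x^3 - 3*y^3 + 2*x + 3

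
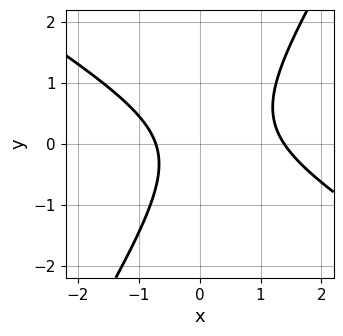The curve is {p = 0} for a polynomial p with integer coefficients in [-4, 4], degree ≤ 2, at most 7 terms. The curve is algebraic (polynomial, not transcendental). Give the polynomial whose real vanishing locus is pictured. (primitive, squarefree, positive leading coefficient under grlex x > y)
deg p = 2. The shape is more complex than any degree-1 curve.
From the axis intercepts and sections: the curve avoids every integer y-axis point in the box.
Fitting integer coefficients to these (and the overall shape) gives p.

3*x^2 + 3*x*y - 3*y^2 - 2*x - 3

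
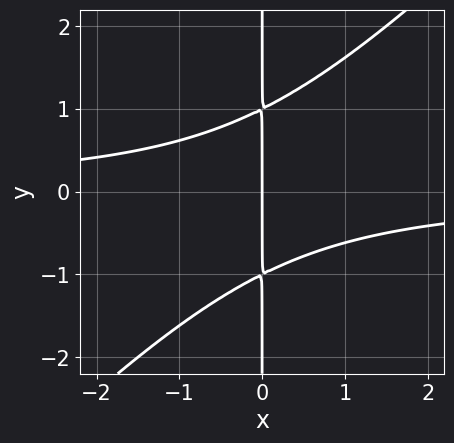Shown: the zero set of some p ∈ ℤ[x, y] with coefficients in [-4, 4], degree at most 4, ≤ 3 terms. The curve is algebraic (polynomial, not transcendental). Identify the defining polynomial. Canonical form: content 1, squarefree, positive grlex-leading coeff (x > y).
x^2*y - x*y^2 + x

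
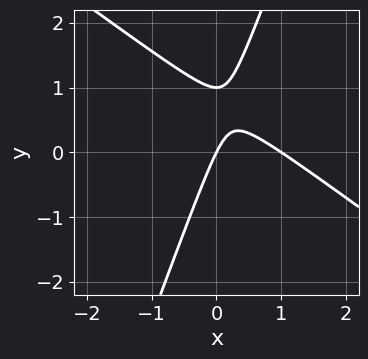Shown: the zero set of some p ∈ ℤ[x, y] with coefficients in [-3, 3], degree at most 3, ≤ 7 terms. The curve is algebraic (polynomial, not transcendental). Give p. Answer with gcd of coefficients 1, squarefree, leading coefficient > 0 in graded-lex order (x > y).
2*x^2 + 2*x*y - y^2 - 2*x + y

First, degree: no degree-1 curve has this shape, so deg p = 2.
Then, reading off the gridlines: the x-axis gridline crossings are at x ∈ {0, 1}; among the integer gridlines, it crosses the y-axis at y ∈ {0, 1}.
Finally, putting this together gives p.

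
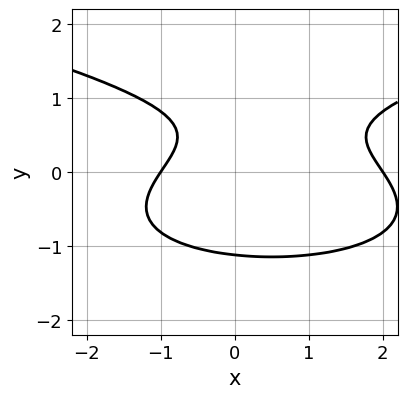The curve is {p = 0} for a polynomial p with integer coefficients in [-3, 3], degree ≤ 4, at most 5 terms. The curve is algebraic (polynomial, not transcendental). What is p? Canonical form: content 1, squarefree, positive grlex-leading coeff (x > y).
3*y^3 - x^2 + x - 2*y + 2

(a) The degree is 3 — a generic line meets the curve in up to 3 points.
(b) Checking where it meets the axes: the x-axis gridline crossings are at x ∈ {-1, 2}.
(c) Fitting integer coefficients to these (and the overall shape) gives p.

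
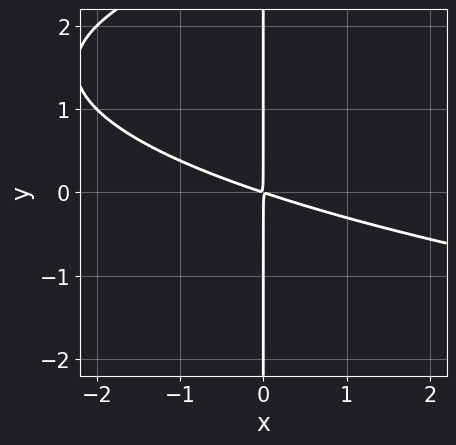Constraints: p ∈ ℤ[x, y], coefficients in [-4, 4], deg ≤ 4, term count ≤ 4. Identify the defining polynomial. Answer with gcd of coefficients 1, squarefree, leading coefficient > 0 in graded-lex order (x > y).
x*y^2 - x^2 - 3*x*y

1. deg p = 3.
2. Against the integer gridlines: every point of the y-axis in the box is on the curve.
3. Solving for integer coefficients yields p as stated.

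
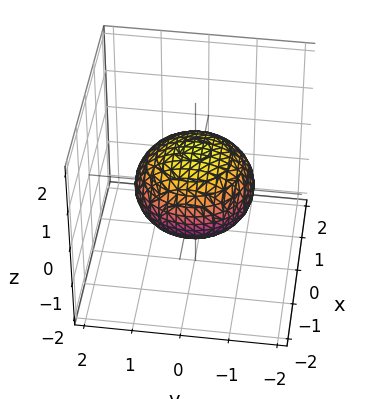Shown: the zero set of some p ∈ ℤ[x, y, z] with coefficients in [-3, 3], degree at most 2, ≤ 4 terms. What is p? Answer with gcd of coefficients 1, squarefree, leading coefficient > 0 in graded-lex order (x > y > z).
deg p = 2. A generic line meets the surface in up to 2 points.
Symmetries: the z-axis is an axis of rotation, so x and y enter only as x² + y².
Checking where it meets the axes: a circular section at z = 0 has radius between 1 and 2; the z-axis gridline crossings are at z ∈ {-1, 1}.
Solving for integer coefficients yields p as stated.

2*x^2 + 2*y^2 + 3*z^2 - 3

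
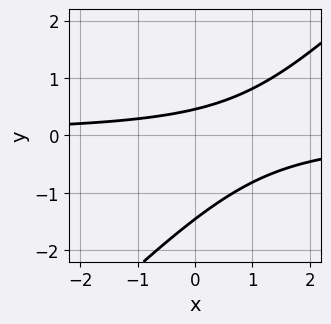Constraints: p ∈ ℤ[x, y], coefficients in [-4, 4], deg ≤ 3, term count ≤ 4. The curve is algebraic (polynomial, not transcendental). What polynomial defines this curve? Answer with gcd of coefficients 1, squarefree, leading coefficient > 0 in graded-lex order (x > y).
3*x*y - 3*y^2 - 3*y + 2

(a) deg p = 2. A generic line meets the curve in up to 2 points.
(b) Reading off the gridlines: the curve avoids every integer x-axis point in the box.
(c) Putting this together gives p.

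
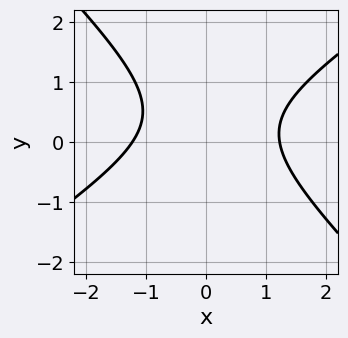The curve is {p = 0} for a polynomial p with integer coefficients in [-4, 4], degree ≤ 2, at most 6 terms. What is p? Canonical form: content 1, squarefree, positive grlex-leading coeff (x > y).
1. The degree is 2 — no degree-1 curve has this shape.
2. From the axis intercepts and sections: it misses every integer gridline on the y-axis.
3. The integer polynomial consistent with all of this is the stated p.

2*x^2 - x*y - 3*y^2 + 2*y - 3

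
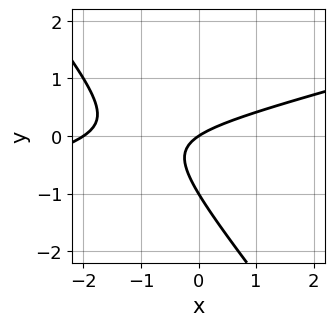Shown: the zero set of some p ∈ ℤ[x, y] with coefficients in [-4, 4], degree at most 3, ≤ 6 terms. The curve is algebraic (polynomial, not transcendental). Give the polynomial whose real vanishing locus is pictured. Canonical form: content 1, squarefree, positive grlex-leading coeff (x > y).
x^2 - 3*x*y - 3*y^2 + 2*x - 3*y

1. Degree: the shape is more complex than any degree-1 curve, so deg p = 2.
2. Reading off the gridlines: among the integer gridlines, it crosses the y-axis at y ∈ {-1, 0}; among the integer gridlines, it crosses the x-axis at x ∈ {-2, 0}.
3. The integer polynomial consistent with all of this is the stated p.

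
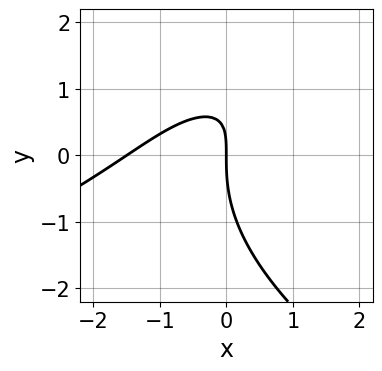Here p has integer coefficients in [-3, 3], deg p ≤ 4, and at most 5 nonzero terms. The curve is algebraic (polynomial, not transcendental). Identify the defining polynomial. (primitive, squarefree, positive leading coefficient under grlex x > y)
1. deg p = 3. No degree-2 curve has this shape.
2. From the axis intercepts and sections: one x-axis crossing is at x = 0; it crosses the y-axis at the gridline y = 0.
3. Fitting integer coefficients to these (and the overall shape) gives p.

y^3 + 2*x^2 - 3*x*y + 3*x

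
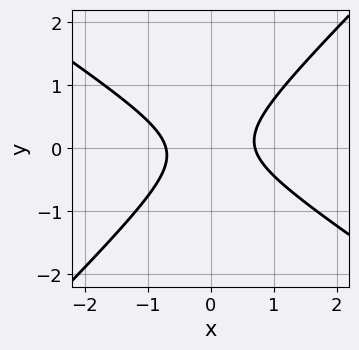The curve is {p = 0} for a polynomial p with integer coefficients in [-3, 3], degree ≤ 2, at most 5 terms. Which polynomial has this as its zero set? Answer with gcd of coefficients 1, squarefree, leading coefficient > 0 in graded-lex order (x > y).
(a) deg p = 2. A generic line meets the curve in up to 2 points.
(b) Observable constraints: no y-intercept at any integer in the box.
(c) These observations pin down the coefficients.

2*x^2 + x*y - 3*y^2 - 1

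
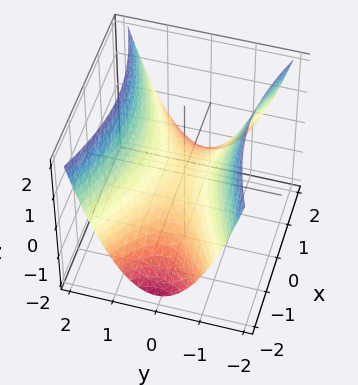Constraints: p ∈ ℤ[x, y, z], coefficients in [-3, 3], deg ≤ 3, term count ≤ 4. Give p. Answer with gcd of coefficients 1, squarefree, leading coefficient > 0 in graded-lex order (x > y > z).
First, deg p = 2. A hyperbolic paraboloid; a quadric.
Then, symmetries: mirror symmetry x ↦ −x ⇒ only even powers of x; it's symmetric under y → −y, forcing even powers of y.
Then, reading off the gridlines: it meets the x-axis at x = 0 (among the integer gridlines); it meets the y-axis at y = 0 (among the integer gridlines); it crosses the z-axis at the gridline z = 0.
Finally, putting this together gives p.

x^2 - 3*y^2 + 3*z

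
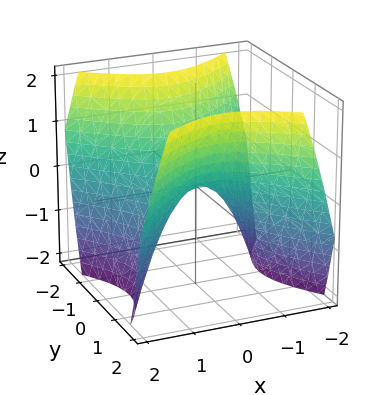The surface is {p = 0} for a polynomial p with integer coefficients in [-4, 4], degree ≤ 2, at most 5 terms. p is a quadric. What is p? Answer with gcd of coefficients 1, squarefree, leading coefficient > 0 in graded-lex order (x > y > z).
x^2 - y^2 + z

(a) The degree is 2 — a saddle surface; a quadric.
(b) Symmetries: it's symmetric under y → −y, forcing even powers of y; the x ↦ −x reflection is a symmetry, so x appears only in even powers.
(c) From the visible intercepts: one x-axis crossing is at x = 0; one y-axis crossing is at y = 0.
(d) Together with the visible shape, these determine p as stated.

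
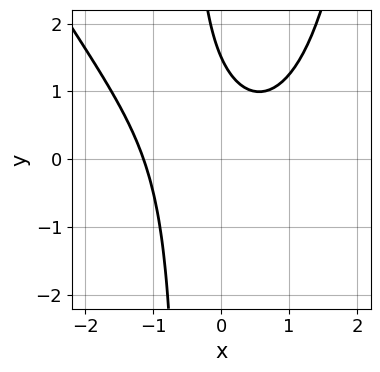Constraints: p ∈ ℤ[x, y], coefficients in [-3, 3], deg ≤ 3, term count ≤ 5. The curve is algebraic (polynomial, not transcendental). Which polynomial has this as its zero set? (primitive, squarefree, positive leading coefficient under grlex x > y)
2*x^3 + x^2*y - 3*x*y - 2*y + 3

First, the degree is 3 — a generic line meets the curve in up to 3 points.
Finally, solving for integer coefficients yields p as stated.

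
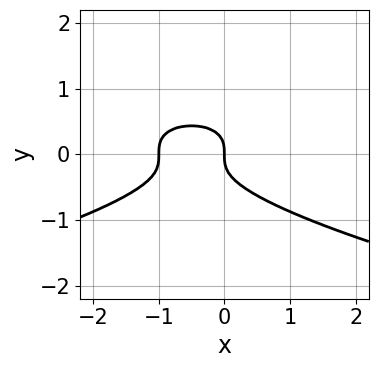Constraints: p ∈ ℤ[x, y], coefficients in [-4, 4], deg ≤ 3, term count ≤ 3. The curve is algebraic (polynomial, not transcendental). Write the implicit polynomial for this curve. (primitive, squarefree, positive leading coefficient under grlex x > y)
First, deg p = 3.
Then, observable constraints: one y-axis crossing is at y = 0; among the integer gridlines, it crosses the x-axis at x ∈ {-1, 0}.
Finally, assembling these constraints gives the stated polynomial.

3*y^3 + x^2 + x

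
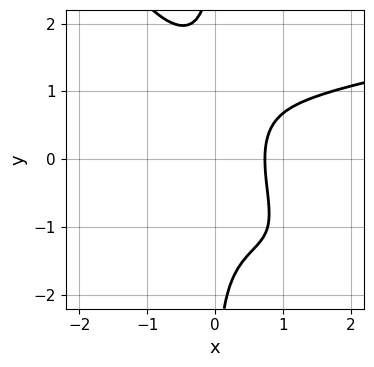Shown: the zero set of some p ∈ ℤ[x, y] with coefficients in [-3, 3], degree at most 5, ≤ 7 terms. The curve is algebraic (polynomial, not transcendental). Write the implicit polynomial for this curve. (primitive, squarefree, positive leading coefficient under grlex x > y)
3*x^2*y^2 + 2*x*y^3 - 2*x^3 - 3*x + 3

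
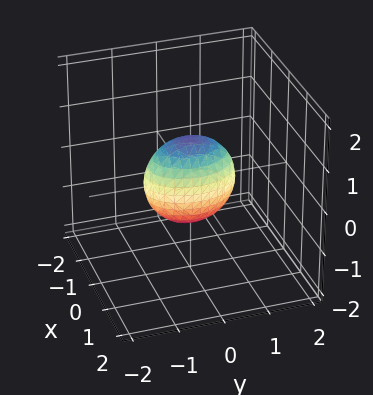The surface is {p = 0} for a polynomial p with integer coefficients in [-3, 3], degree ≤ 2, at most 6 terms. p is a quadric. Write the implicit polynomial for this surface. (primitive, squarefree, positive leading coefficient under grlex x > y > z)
First, deg p = 2. A closed, bounded, convex surface; a quadric.
Then, symmetries: it's symmetric under x → −x, forcing even powers of x; mirror symmetry y ↦ −y ⇒ only even powers of y; the z ↦ −z reflection is a symmetry, so z appears only in even powers.
Next, observable constraints: the y-axis gridline crossings are at y ∈ {-1, 1}; the z-axis gridline crossings are at z ∈ {-1, 1}.
Finally, together with the visible shape, these determine p as stated.

2*x^2 + y^2 + z^2 - 1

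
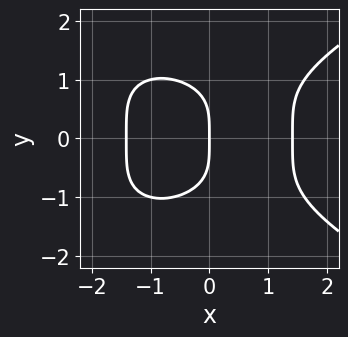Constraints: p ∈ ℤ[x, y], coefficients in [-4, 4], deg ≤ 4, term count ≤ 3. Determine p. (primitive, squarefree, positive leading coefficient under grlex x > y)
y^4 - x^3 + 2*x

(a) The degree is 4 — the shape is more complex than any degree-3 curve.
(b) Symmetries: mirror symmetry y ↦ −y ⇒ only even powers of y.
(c) Against the integer gridlines: one y-axis crossing is at y = 0; one x-axis crossing is at x = 0.
(d) Matching integer coefficients to the picture gives p.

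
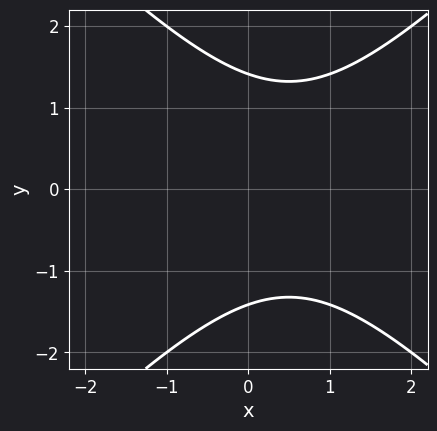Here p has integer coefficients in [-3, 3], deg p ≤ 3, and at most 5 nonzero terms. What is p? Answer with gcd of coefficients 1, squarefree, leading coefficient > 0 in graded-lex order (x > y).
x^2 - y^2 - x + 2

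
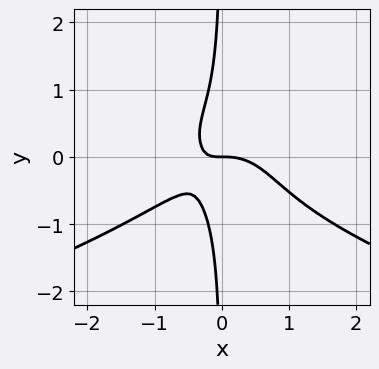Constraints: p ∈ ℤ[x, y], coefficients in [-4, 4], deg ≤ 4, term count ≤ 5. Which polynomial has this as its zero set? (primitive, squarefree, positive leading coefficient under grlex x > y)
First, degree: the shape is more complex than any degree-3 curve, so deg p = 4.
Then, against the integer gridlines: it crosses the y-axis at the gridline y = 0; it meets the x-axis at x = 0 (among the integer gridlines).
Finally, the integer polynomial consistent with all of this is the stated p.

3*x*y^3 + 2*x^3 + 2*x*y + y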